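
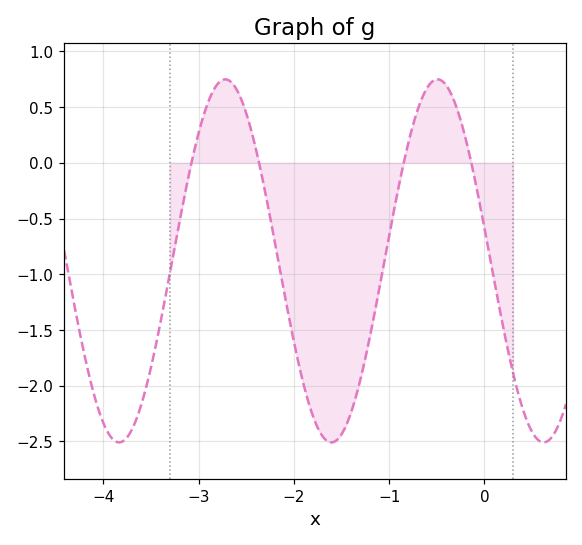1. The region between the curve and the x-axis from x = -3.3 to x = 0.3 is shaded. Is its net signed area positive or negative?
negative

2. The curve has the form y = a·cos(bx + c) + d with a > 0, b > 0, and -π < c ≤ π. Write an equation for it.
y = 1.63cos(2.8x + 1.4) - 0.88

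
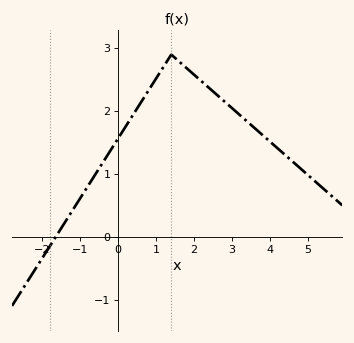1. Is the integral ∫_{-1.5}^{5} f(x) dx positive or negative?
positive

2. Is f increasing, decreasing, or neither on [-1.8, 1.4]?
increasing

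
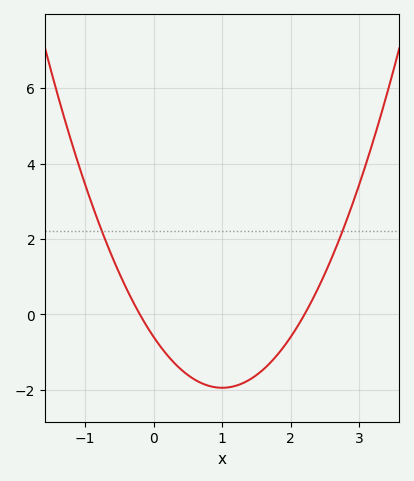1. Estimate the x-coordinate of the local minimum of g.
1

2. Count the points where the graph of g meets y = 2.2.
2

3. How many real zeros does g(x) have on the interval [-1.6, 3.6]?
2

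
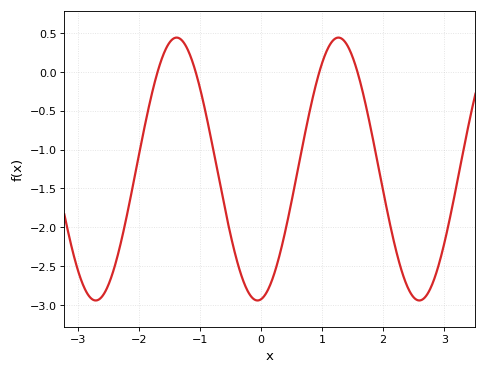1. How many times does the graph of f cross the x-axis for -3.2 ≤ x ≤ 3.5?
4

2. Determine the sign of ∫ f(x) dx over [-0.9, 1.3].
negative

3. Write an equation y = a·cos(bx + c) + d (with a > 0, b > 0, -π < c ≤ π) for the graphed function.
y = 1.69cos(2.37x - 3) - 1.25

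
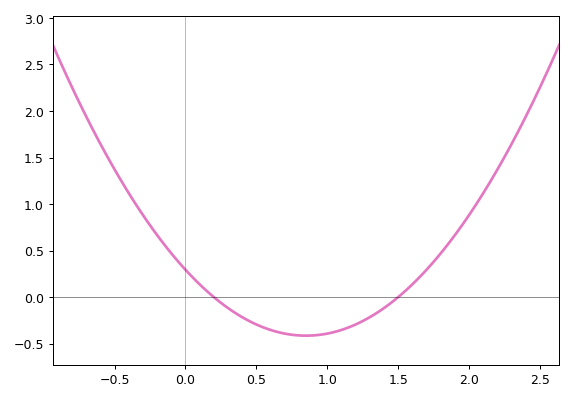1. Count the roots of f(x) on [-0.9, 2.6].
2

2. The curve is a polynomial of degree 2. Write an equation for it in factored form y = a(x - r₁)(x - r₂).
y = 0.98(x - 0.2)(x - 1.5)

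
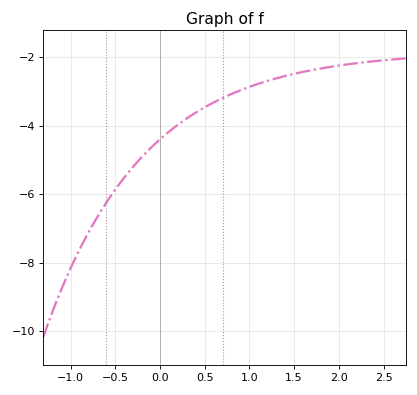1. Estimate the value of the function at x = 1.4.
-2.6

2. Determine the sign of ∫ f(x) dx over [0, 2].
negative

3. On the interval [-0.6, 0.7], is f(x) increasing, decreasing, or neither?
increasing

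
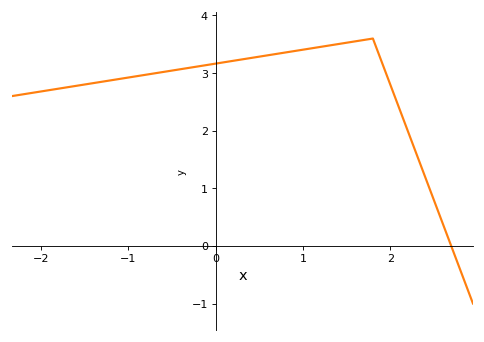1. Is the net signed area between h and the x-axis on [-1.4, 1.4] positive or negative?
positive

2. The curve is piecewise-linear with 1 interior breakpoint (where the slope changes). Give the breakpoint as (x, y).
(1.8, 3.6)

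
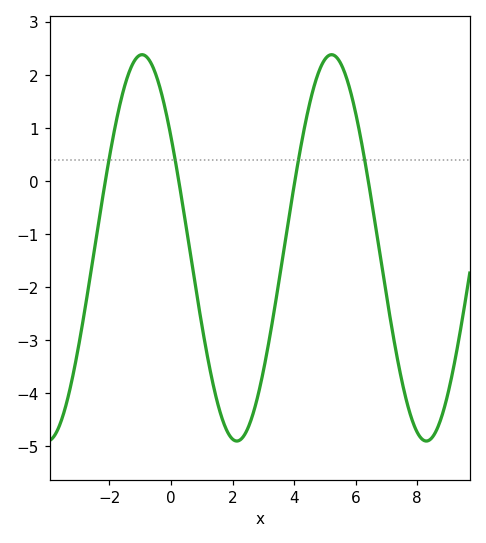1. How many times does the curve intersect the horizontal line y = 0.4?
4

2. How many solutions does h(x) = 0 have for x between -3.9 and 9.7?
4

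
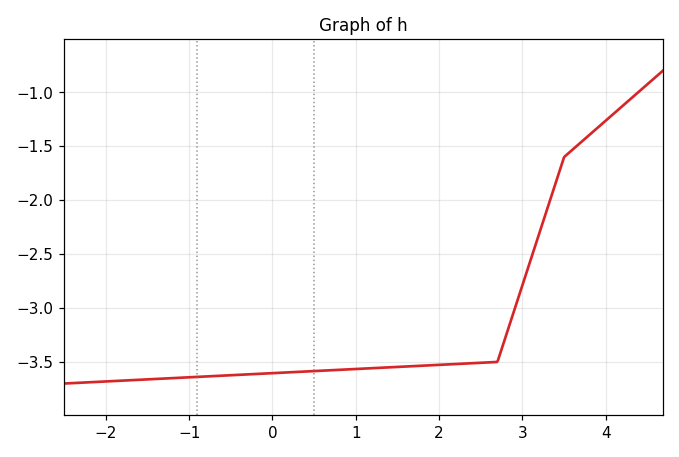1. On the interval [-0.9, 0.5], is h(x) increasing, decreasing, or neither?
increasing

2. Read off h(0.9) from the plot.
-3.57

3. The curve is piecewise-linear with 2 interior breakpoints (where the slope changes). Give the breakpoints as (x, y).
(2.7, -3.5); (3.5, -1.6)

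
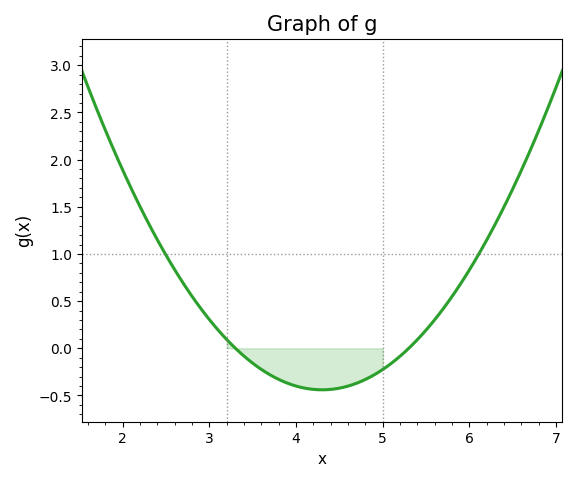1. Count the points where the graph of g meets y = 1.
2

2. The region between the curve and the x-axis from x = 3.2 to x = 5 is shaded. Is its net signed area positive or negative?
negative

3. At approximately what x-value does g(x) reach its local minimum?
4.3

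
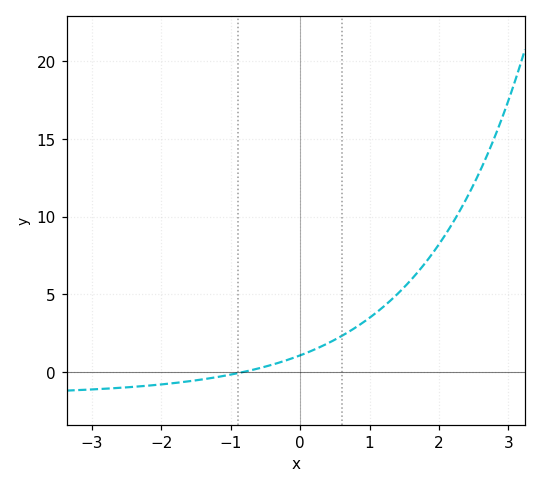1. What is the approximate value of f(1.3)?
4.5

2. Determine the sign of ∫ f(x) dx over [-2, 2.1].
positive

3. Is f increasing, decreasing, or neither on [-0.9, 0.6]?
increasing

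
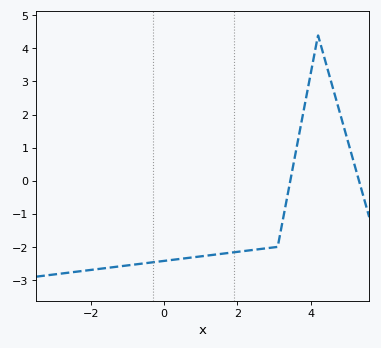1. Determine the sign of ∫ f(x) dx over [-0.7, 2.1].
negative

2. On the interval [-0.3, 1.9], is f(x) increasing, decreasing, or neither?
increasing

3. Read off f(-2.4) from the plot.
-2.8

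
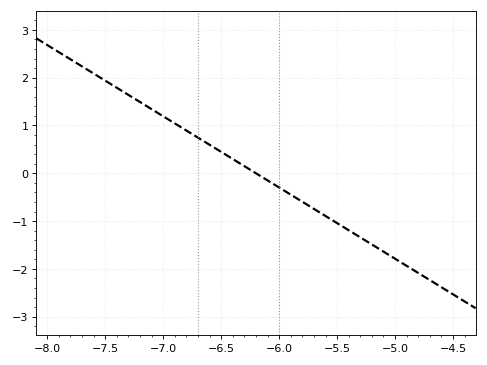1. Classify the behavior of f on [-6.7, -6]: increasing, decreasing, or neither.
decreasing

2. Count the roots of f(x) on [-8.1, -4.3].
1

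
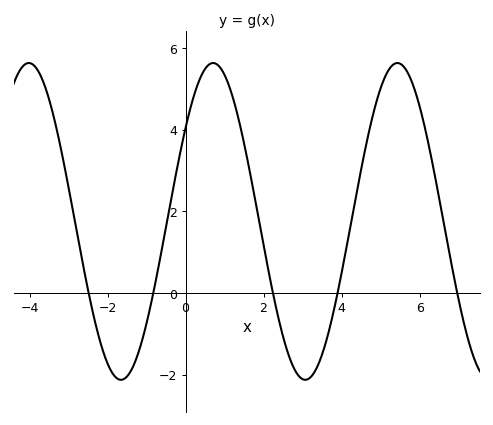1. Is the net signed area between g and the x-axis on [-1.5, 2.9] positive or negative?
positive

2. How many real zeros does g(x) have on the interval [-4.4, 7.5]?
5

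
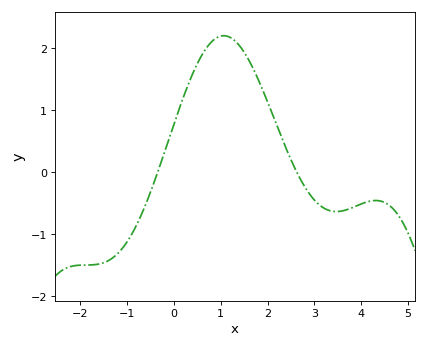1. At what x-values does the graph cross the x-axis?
-0.349, 2.63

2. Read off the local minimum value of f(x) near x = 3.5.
-0.636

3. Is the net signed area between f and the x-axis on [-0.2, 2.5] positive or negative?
positive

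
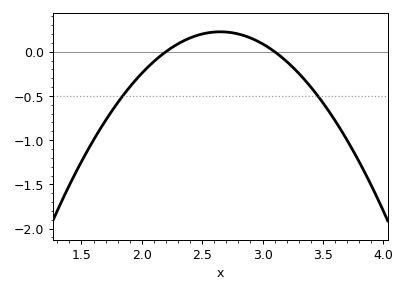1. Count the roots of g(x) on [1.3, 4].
2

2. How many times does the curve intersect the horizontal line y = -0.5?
2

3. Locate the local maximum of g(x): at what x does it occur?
2.65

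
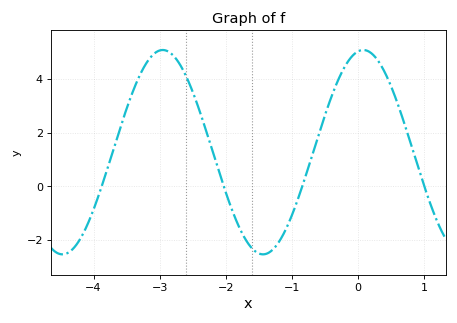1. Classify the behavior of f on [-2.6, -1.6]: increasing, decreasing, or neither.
decreasing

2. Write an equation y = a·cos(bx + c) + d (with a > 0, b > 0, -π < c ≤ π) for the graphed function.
y = 3.81cos(2.1x - 0.17) + 1.28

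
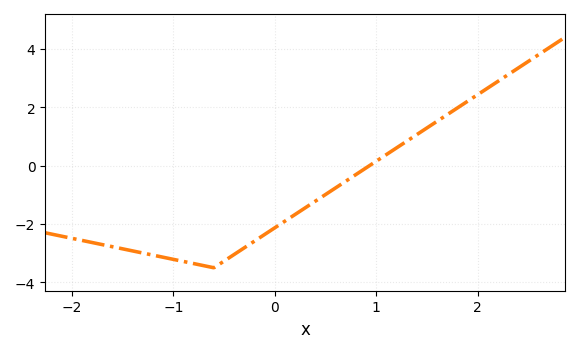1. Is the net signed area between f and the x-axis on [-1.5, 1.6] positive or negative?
negative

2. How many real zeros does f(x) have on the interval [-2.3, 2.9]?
1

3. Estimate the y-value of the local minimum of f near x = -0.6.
-3.4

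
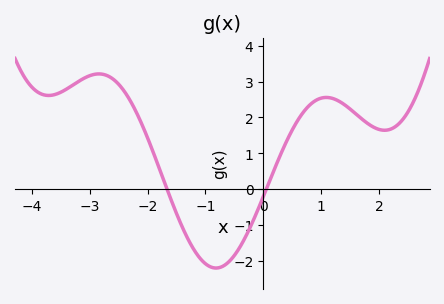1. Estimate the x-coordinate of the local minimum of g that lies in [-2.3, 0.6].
-0.8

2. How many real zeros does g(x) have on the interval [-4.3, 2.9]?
2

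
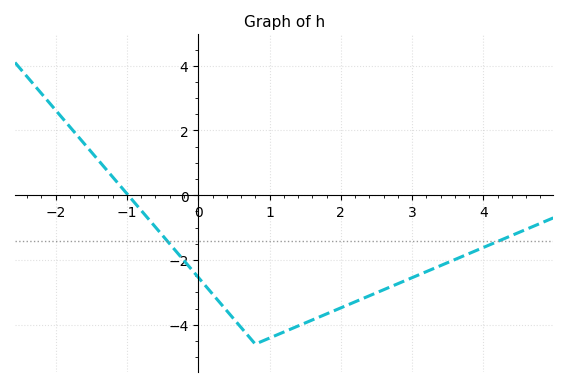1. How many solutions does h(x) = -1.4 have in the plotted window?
2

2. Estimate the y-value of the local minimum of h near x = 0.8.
-4.6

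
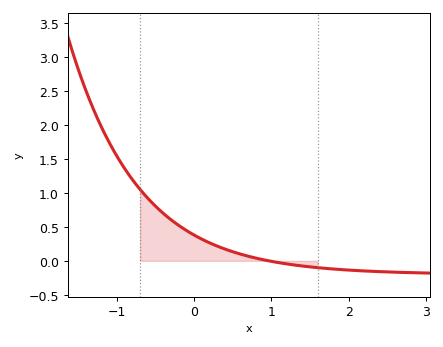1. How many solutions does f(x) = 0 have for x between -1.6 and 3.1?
1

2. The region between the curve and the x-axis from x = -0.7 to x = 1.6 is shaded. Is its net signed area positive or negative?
positive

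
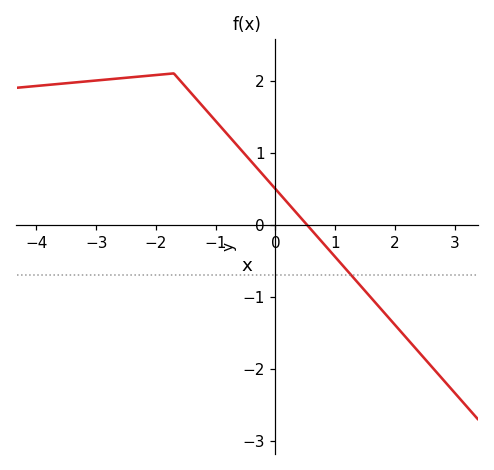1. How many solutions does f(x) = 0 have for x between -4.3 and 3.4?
1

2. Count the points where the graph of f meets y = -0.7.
1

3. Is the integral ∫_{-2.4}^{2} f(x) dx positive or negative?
positive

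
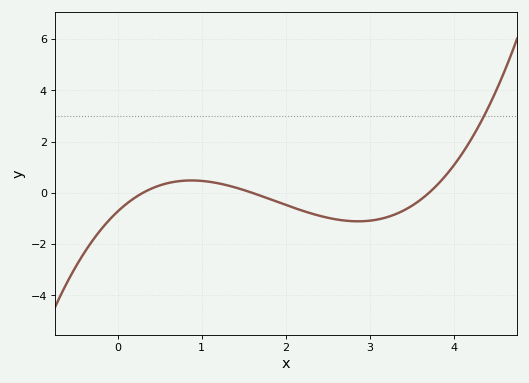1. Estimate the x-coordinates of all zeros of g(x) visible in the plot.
0.3, 1.6, 3.7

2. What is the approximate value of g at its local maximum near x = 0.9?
0.4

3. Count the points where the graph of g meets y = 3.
1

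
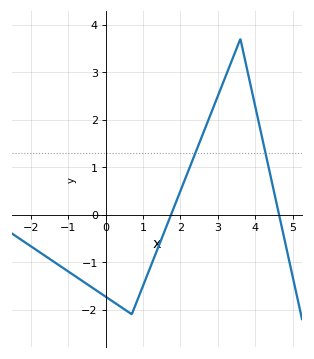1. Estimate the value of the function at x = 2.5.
1.5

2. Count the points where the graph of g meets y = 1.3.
2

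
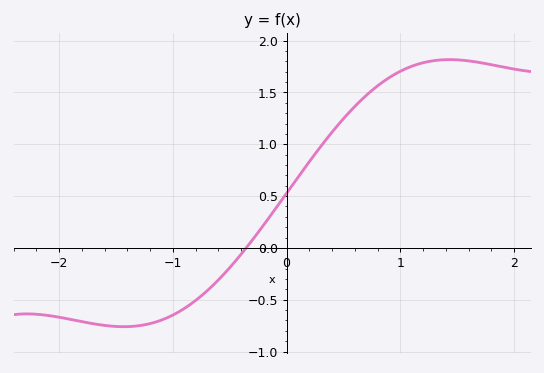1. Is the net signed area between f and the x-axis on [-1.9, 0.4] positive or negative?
negative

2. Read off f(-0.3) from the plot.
0.077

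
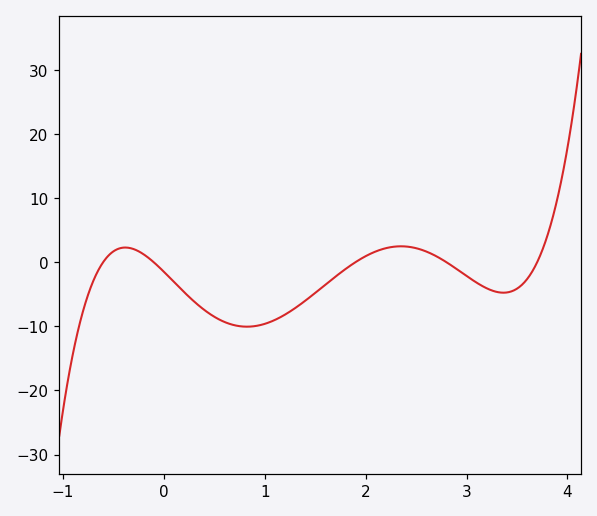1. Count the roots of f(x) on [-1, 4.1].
5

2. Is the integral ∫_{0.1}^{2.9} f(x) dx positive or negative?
negative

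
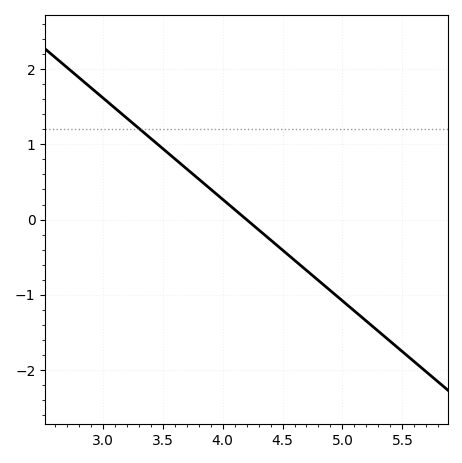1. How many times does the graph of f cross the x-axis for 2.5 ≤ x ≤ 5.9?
1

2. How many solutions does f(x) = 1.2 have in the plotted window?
1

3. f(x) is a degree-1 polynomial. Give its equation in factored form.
y = -1.35(x - 4.2)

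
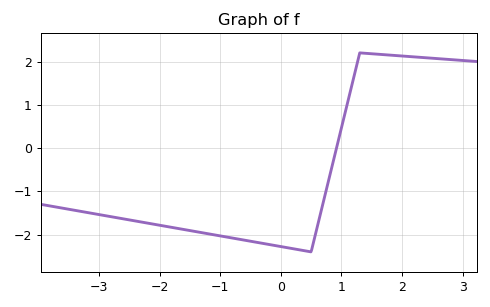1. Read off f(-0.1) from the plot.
-2.25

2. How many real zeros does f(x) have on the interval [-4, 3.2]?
1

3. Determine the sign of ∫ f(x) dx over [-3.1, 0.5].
negative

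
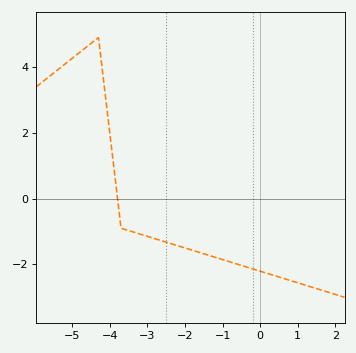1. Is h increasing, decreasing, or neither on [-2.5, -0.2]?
decreasing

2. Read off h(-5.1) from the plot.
4.2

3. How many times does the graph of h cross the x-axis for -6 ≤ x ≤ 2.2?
1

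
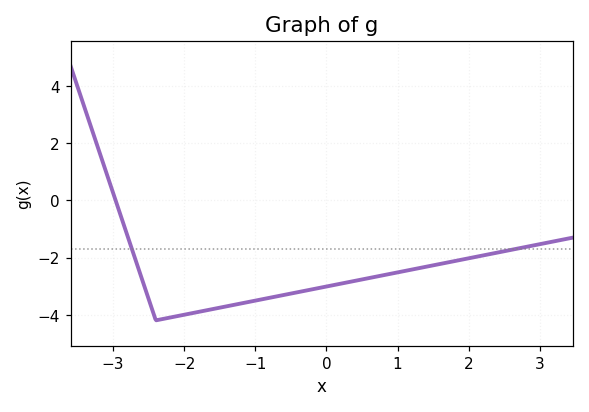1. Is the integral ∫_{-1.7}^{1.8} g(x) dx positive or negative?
negative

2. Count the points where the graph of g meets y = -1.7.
2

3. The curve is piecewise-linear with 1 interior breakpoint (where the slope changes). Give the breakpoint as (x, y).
(-2.4, -4.2)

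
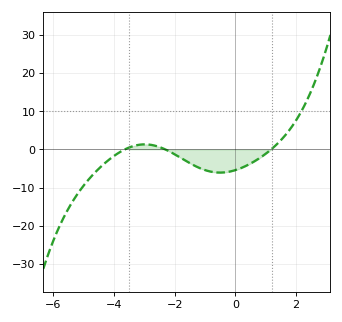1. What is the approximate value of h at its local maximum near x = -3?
1.31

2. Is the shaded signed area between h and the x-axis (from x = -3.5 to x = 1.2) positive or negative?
negative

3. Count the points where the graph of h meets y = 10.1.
1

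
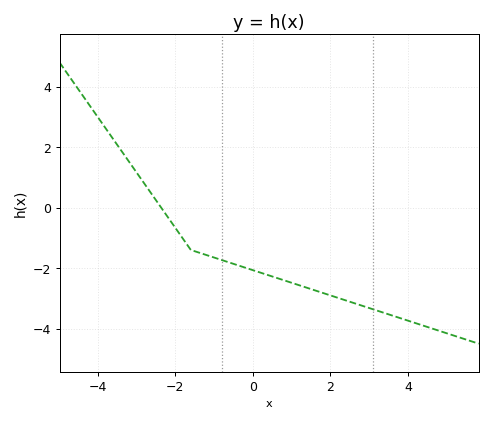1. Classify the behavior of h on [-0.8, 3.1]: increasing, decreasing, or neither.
decreasing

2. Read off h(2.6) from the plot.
-3.2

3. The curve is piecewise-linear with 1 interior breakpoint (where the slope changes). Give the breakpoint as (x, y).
(-1.6, -1.4)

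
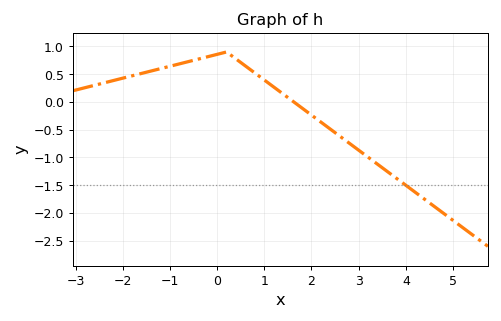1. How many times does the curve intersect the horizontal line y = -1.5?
1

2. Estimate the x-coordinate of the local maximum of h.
0.201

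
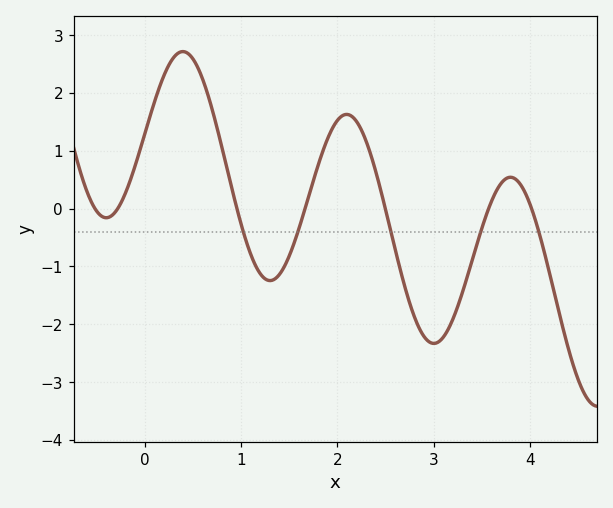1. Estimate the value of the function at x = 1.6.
-0.348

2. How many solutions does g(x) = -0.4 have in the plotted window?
5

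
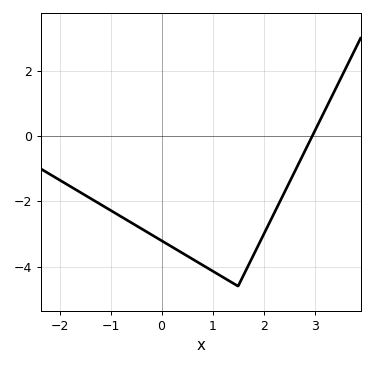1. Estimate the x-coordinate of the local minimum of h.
1.5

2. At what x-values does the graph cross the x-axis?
2.95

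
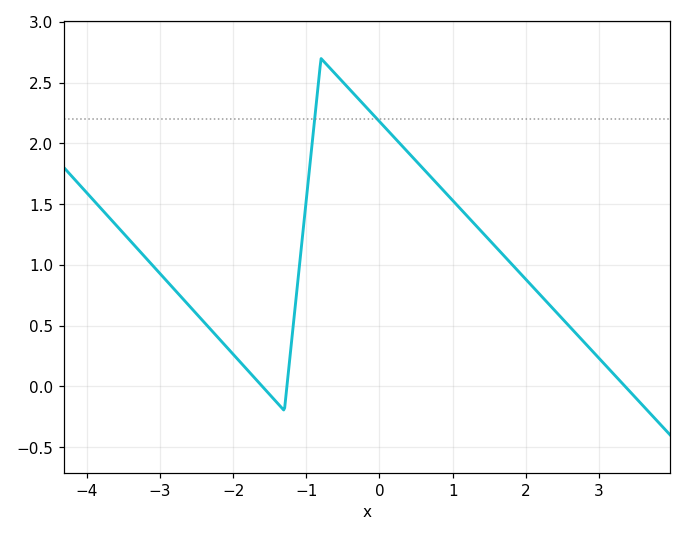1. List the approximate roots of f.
-1.6, -1.2, 3.4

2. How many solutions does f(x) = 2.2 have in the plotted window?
2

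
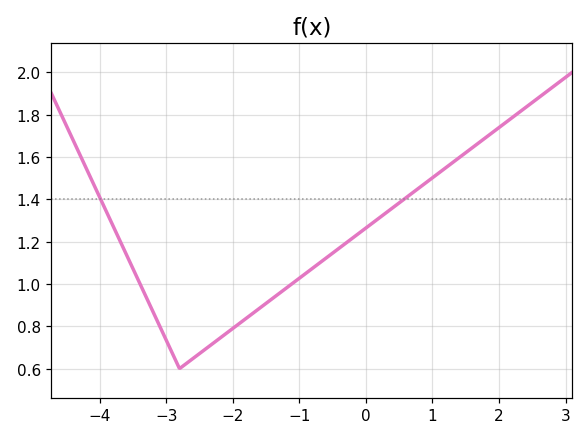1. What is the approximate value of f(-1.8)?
0.84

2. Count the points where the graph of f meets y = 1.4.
2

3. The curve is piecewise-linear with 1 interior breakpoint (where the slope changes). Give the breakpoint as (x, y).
(-2.8, 0.6)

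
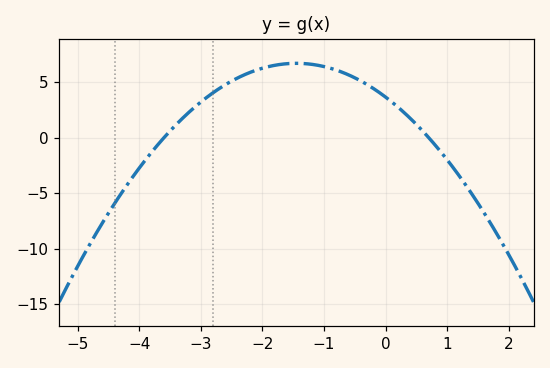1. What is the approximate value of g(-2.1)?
6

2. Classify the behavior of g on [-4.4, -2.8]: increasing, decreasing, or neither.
increasing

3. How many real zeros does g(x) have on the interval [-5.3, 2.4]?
2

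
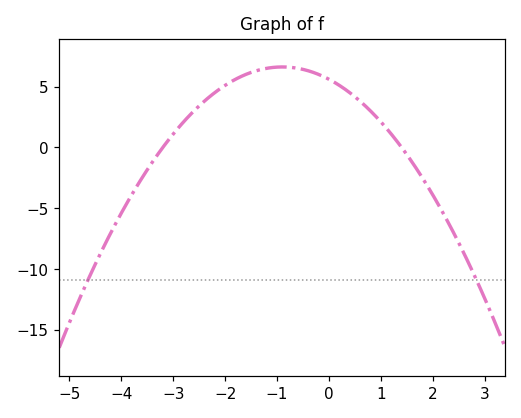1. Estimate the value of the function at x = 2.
-3.9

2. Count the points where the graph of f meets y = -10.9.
2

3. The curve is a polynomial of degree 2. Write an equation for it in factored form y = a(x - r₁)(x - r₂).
y = -1.25(x + 3.2)(x - 1.4)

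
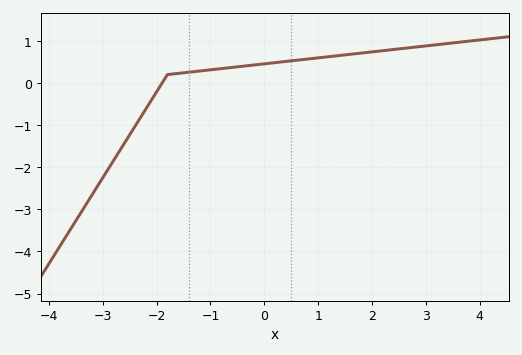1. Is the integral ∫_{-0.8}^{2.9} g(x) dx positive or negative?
positive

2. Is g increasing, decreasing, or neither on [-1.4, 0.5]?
increasing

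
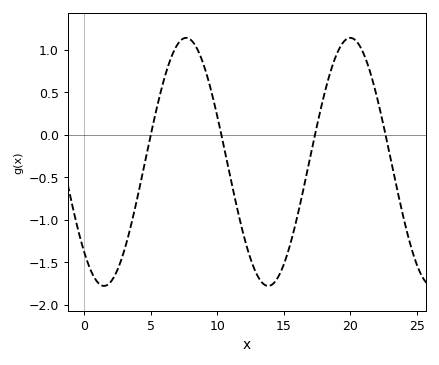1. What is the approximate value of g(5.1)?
0.05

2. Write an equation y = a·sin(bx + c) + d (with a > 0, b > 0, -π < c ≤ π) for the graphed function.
y = 1.46sin(0.51x - 2.3) - 0.32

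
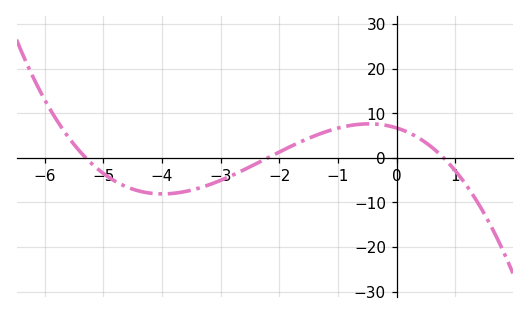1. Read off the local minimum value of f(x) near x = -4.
-8.09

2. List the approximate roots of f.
-5.3, -2.2, 0.8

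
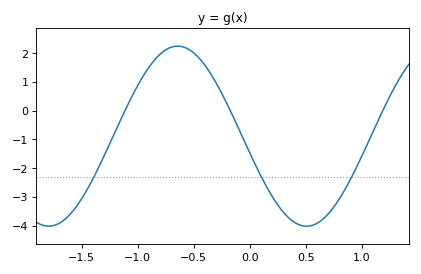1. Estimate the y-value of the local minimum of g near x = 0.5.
-4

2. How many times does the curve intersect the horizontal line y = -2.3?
3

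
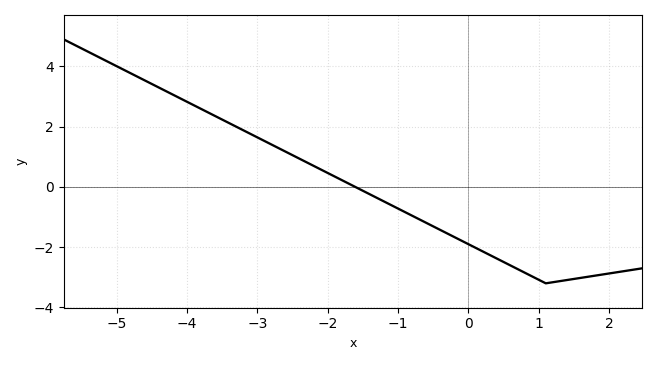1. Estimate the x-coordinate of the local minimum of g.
1.2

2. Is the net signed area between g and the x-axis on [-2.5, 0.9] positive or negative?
negative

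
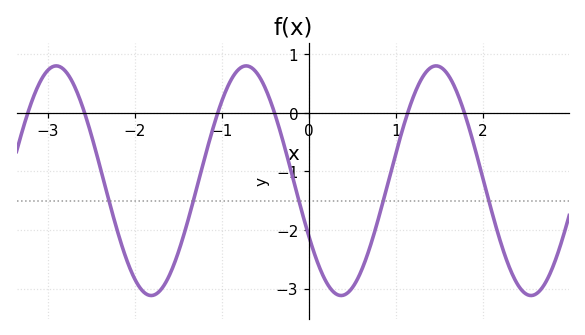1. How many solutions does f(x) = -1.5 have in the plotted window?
5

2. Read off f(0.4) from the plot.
-3.1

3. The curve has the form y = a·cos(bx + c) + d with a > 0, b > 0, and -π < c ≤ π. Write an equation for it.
y = 1.96cos(2.9x + 2.1) - 1.16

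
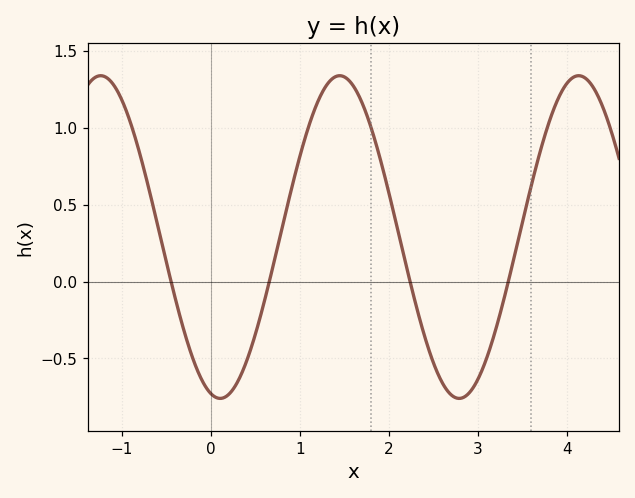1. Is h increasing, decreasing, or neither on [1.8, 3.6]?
neither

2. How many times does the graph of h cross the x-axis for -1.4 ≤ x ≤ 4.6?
4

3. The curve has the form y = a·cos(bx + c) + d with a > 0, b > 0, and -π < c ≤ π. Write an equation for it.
y = 1.05cos(2.3x + 2.9) + 0.29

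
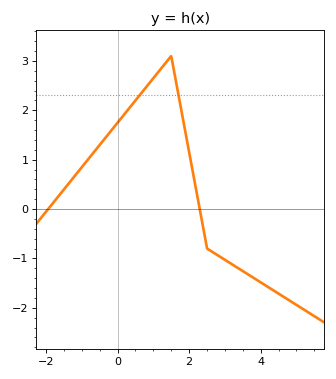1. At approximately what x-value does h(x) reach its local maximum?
1.5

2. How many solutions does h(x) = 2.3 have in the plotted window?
2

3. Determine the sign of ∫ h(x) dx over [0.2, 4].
positive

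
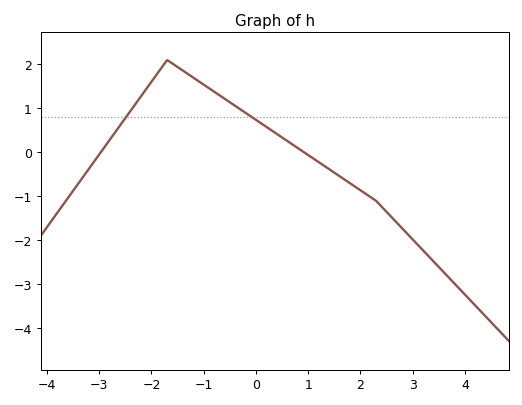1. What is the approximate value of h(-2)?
1.6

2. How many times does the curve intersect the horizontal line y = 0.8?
2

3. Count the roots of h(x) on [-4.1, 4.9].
2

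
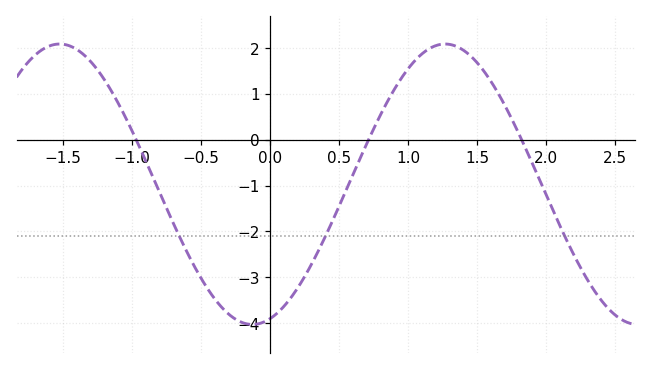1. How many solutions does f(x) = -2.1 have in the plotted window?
3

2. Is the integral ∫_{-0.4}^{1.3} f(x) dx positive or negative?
negative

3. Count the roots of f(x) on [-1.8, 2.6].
3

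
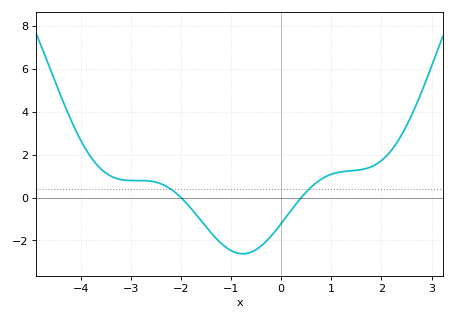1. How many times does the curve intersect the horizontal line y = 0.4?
2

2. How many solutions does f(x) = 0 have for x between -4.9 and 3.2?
2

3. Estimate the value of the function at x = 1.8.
1.4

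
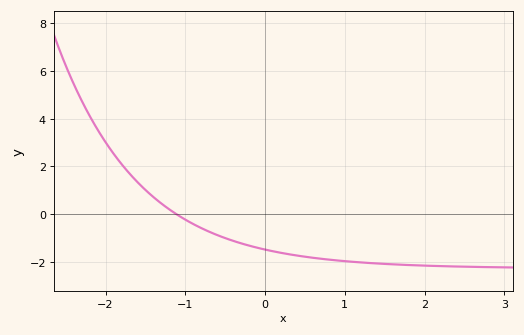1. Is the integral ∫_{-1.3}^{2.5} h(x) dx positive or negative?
negative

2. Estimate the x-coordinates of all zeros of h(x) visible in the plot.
-1.11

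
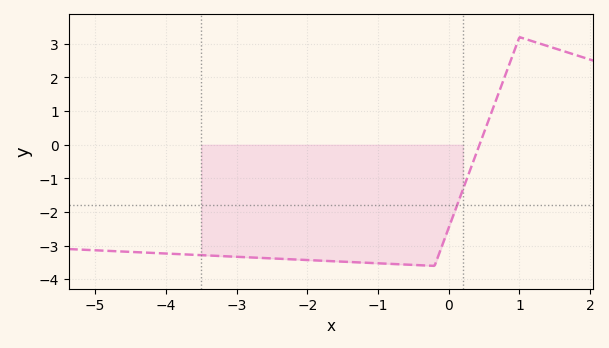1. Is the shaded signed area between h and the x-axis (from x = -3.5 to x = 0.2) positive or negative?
negative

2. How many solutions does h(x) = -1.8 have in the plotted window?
1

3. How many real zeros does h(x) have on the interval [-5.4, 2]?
1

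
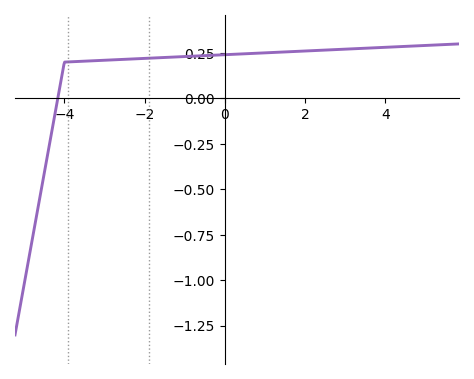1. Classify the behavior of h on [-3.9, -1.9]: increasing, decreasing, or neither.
increasing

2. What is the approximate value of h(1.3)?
0.26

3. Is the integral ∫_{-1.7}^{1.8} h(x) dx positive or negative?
positive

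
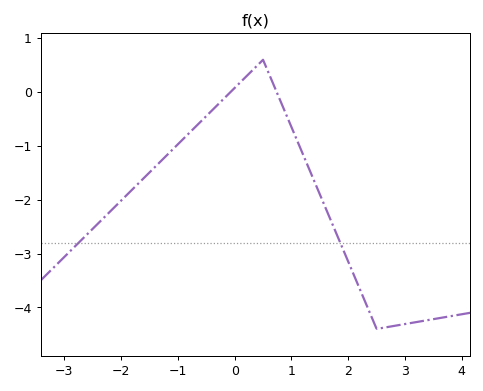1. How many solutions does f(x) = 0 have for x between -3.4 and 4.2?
2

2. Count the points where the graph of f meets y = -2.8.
2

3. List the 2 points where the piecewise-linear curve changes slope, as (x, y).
(0.5, 0.6); (2.5, -4.4)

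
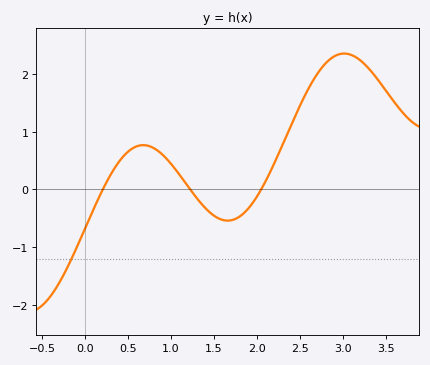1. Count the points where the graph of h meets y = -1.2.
1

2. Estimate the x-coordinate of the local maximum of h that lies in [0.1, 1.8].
0.7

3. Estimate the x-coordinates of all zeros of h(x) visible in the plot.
0.2, 1.2, 2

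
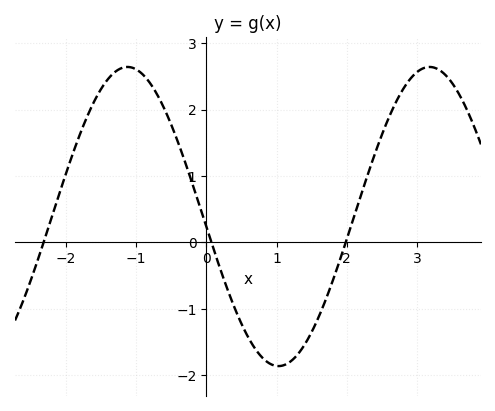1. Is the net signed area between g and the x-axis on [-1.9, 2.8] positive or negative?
positive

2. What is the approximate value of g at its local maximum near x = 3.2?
2.64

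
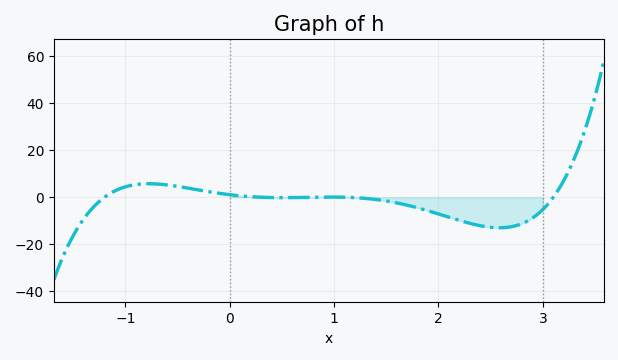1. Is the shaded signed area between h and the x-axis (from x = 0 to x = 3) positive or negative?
negative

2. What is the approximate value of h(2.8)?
-12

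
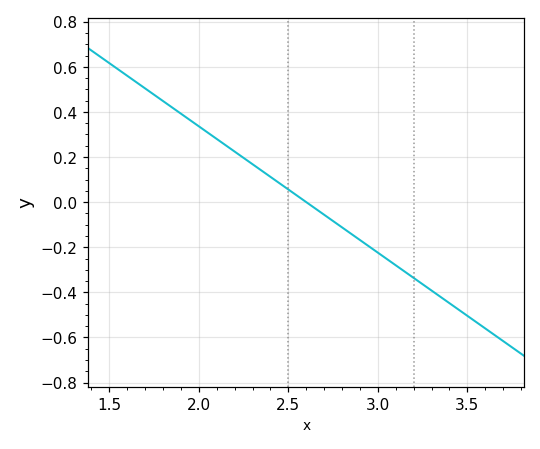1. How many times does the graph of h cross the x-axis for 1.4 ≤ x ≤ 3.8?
1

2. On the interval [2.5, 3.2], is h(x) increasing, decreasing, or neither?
decreasing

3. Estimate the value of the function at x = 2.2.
0.22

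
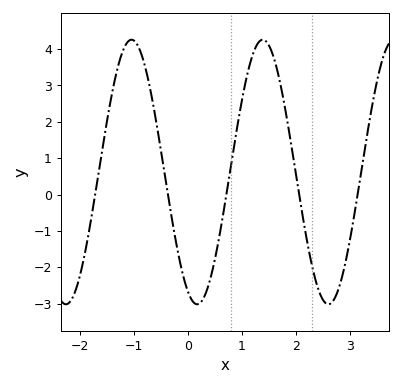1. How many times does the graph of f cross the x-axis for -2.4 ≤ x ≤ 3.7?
5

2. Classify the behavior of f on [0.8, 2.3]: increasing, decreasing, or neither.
neither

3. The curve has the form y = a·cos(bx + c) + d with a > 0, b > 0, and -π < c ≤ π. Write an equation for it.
y = 3.64cos(2.59x + 2.7) + 0.62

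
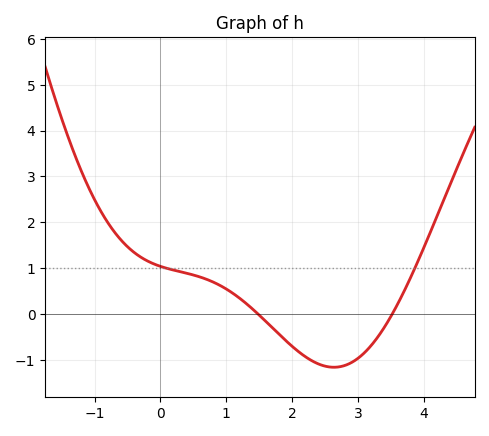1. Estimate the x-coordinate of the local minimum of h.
2.6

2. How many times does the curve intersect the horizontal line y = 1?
2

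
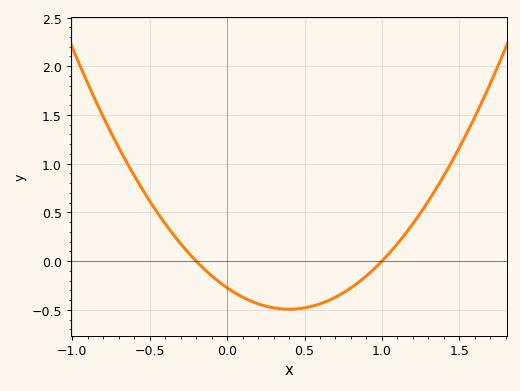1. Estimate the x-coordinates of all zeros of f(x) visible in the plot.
-0.2, 1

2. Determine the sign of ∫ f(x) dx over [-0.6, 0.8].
negative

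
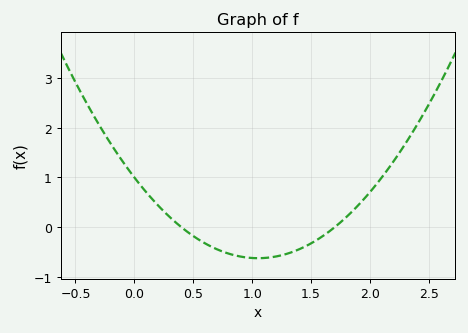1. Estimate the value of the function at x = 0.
1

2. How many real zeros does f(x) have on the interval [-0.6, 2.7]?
2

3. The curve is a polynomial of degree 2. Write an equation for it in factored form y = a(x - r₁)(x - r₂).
y = 1.47(x - 0.4)(x - 1.7)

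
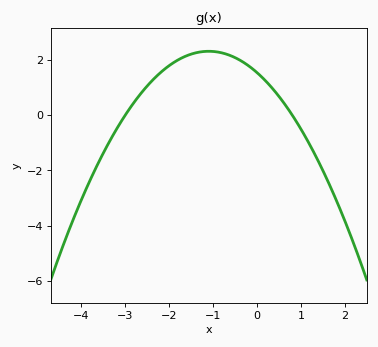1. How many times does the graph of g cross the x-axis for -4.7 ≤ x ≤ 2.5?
2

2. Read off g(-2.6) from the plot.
0.87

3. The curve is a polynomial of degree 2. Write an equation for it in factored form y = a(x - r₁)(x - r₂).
y = -0.64(x + 3)(x - 0.8)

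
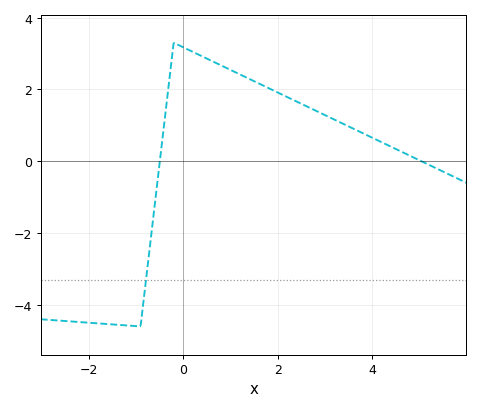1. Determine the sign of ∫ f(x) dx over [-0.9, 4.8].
positive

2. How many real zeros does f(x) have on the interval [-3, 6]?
2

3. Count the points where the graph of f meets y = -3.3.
1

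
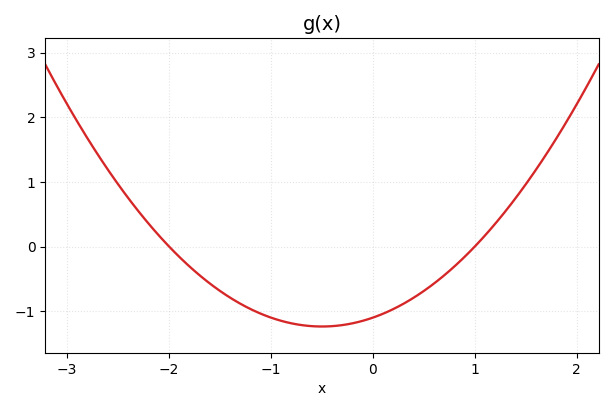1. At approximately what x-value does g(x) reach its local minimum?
-0.5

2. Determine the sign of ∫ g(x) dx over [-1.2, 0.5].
negative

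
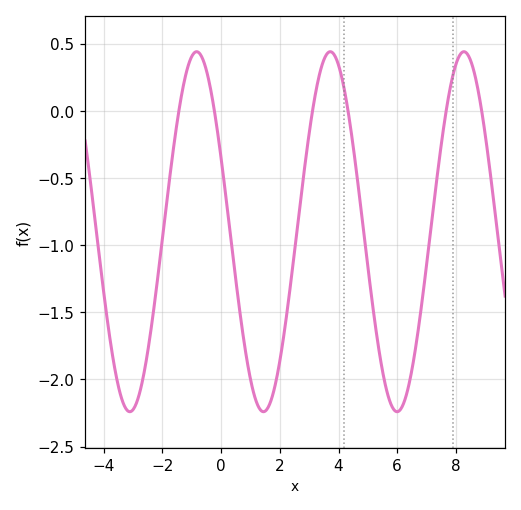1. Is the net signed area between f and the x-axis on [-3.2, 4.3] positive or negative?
negative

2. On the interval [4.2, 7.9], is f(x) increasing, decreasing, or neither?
neither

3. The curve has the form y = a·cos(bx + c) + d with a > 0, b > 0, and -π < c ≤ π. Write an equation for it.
y = 1.34cos(1.4x + 1.2) - 0.9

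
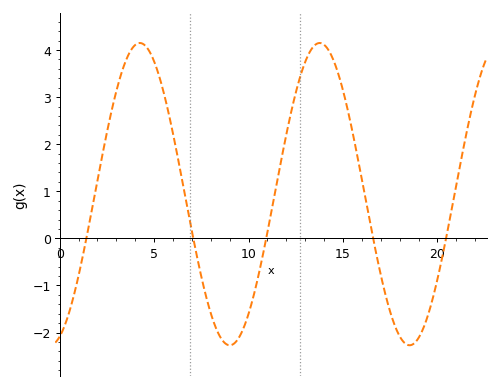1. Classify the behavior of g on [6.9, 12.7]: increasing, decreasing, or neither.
neither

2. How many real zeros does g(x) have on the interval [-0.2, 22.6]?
5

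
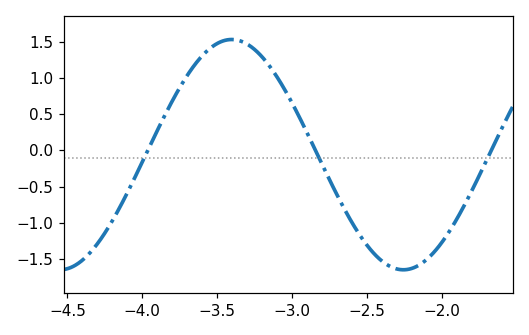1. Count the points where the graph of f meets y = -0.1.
3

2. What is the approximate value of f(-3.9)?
0.25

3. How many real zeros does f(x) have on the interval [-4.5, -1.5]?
3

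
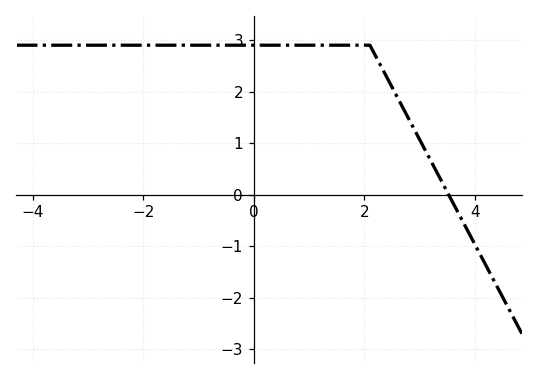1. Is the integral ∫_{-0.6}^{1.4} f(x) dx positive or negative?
positive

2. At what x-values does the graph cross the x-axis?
3.6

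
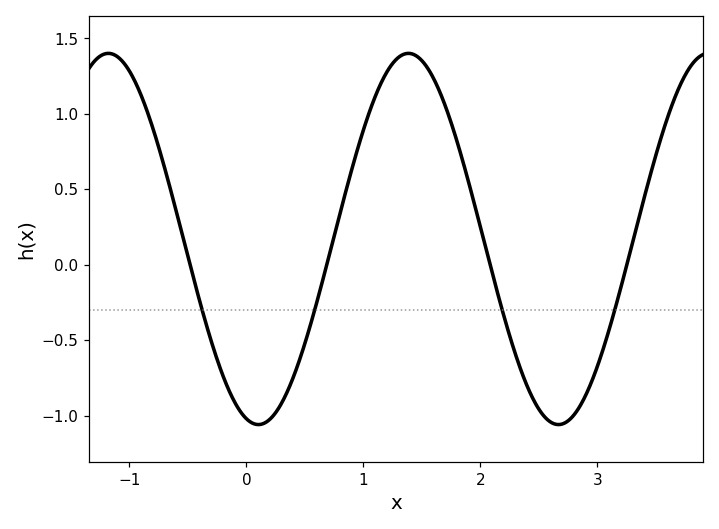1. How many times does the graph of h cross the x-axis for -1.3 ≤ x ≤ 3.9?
4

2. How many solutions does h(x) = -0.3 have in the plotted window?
4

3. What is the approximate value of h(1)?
0.893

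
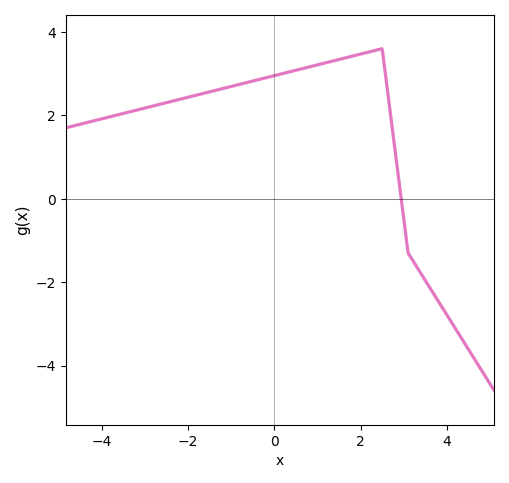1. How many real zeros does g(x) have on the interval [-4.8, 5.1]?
1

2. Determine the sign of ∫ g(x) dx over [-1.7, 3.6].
positive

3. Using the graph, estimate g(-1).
2.6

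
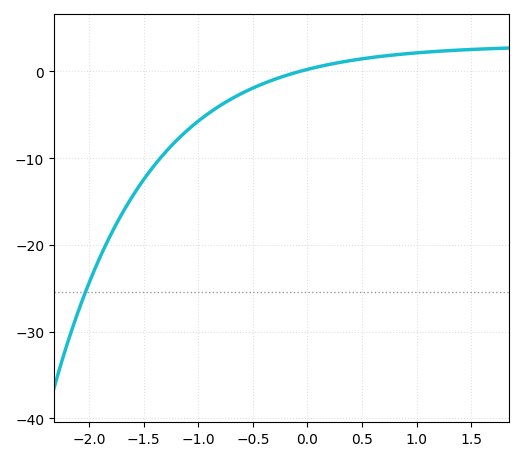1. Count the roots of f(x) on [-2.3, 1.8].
1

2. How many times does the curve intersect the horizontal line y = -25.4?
1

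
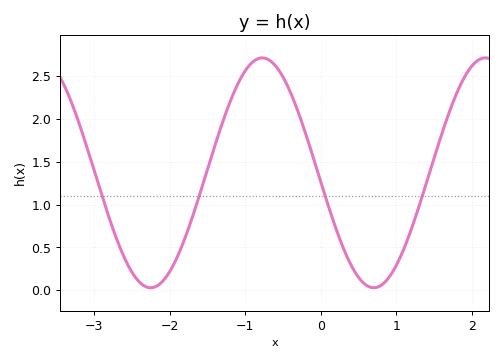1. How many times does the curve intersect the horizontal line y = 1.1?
4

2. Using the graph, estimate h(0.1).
1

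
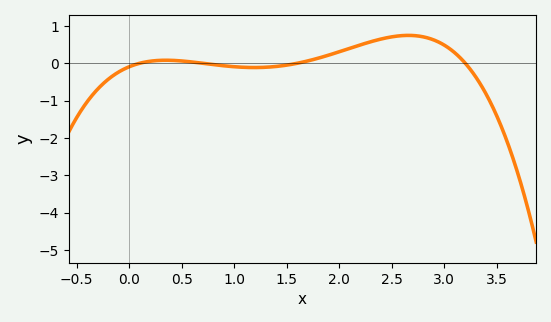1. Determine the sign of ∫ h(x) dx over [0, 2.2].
positive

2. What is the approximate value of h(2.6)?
0.7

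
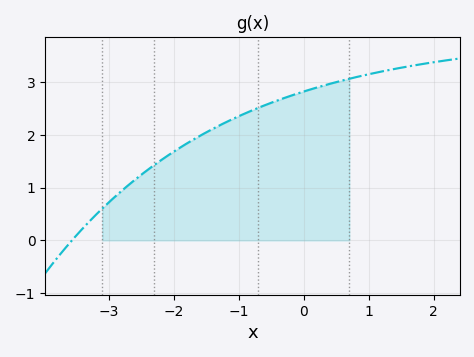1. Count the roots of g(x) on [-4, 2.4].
1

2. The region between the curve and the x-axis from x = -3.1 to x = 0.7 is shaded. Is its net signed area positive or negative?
positive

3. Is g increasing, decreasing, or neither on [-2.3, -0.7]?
increasing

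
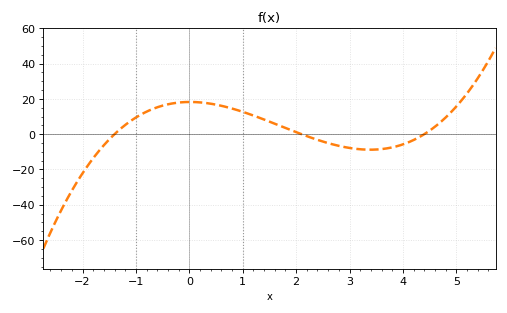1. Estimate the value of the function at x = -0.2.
18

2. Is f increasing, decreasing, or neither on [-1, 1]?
neither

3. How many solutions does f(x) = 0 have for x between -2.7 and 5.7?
3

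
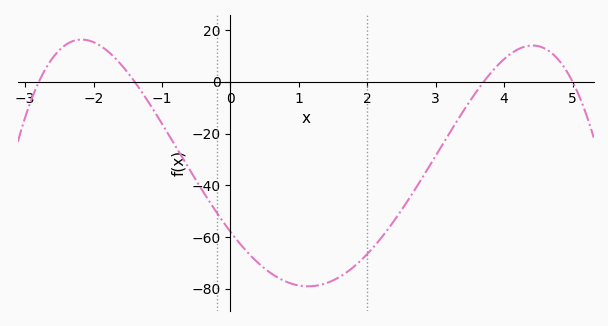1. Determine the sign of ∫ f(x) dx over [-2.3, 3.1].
negative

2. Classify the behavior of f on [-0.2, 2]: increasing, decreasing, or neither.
neither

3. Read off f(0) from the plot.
-58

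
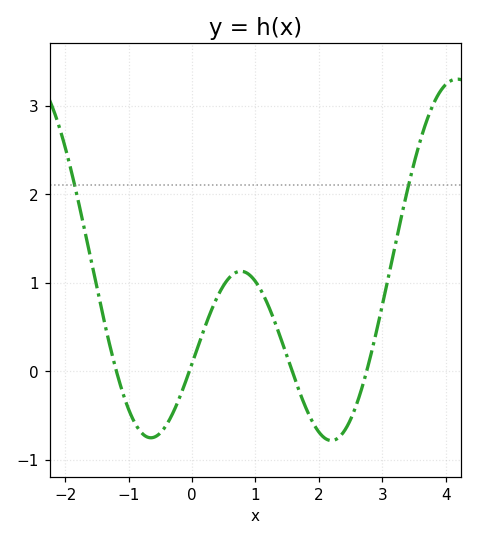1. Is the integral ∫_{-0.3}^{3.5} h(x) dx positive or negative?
positive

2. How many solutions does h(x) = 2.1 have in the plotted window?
2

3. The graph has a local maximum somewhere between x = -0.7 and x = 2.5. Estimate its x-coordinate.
0.8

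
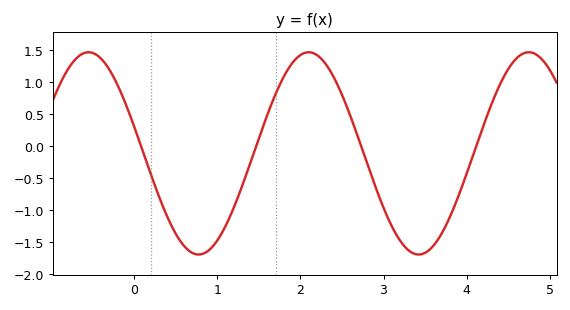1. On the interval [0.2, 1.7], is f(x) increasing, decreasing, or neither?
neither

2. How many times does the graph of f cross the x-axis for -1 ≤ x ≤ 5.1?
4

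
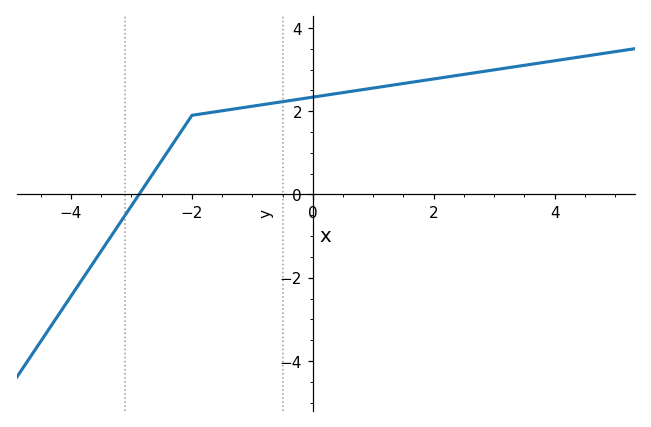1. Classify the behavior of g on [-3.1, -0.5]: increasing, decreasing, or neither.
increasing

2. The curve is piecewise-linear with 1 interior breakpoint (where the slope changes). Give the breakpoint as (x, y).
(-2, 1.9)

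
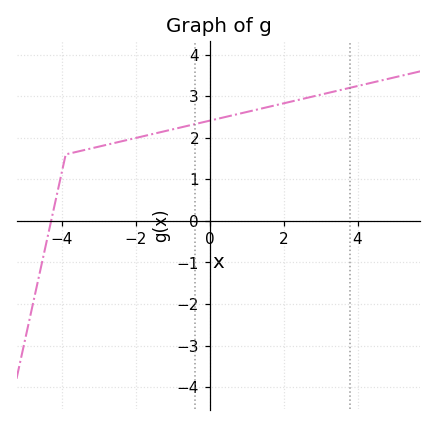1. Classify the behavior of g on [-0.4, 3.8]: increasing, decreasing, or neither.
increasing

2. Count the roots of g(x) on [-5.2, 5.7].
1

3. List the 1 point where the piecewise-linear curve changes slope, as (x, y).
(-3.9, 1.6)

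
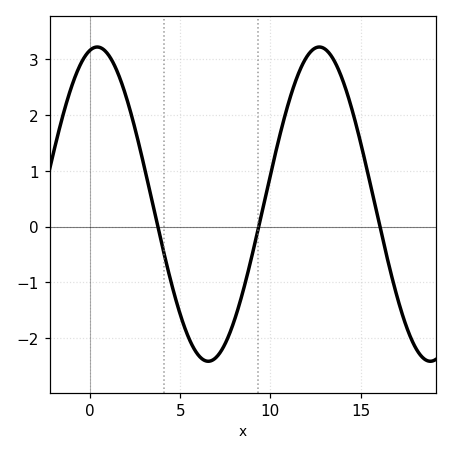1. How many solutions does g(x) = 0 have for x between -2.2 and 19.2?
3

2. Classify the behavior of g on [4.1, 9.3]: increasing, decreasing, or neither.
neither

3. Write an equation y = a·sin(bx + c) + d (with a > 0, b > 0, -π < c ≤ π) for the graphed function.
y = 2.81sin(0.51x + 1.37) + 0.4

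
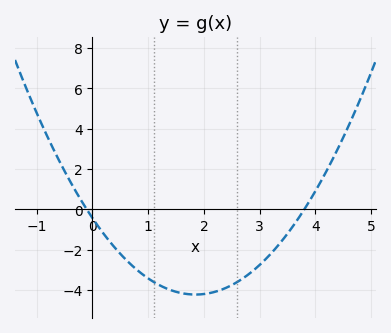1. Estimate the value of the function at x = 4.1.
1.4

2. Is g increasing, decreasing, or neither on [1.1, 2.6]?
neither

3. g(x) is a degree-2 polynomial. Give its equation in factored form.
y = 1.11(x + 0.1)(x - 3.8)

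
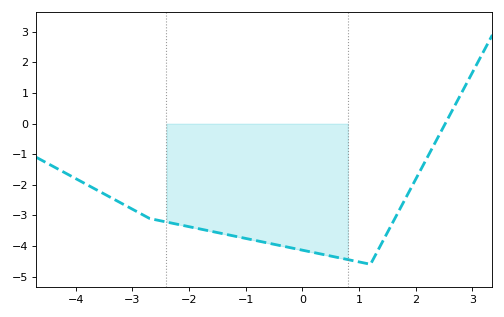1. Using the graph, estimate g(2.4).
-0.415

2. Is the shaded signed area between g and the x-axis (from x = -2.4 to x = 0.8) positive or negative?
negative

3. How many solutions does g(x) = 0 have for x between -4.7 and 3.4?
1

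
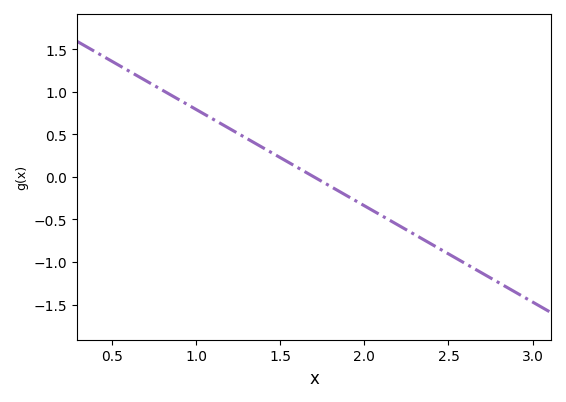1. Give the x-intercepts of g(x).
1.7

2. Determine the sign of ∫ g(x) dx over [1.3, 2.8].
negative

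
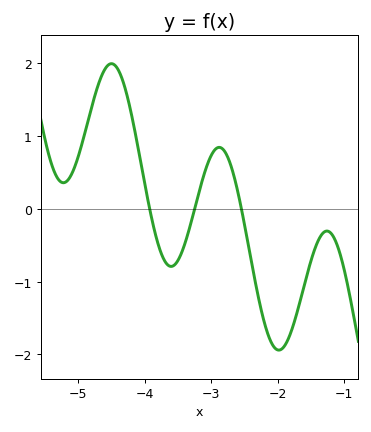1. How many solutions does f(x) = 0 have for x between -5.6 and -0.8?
3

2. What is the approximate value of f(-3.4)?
-0.496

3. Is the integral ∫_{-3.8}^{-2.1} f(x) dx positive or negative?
negative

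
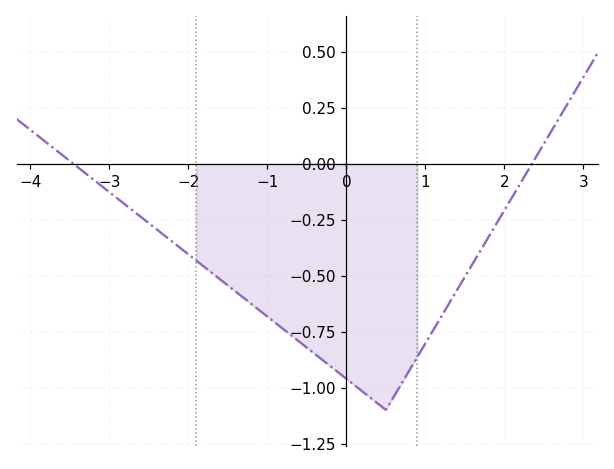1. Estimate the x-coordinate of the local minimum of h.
0.498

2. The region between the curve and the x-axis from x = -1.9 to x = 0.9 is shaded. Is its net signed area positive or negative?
negative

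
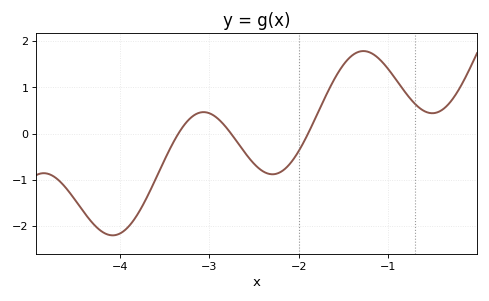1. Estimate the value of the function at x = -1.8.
0.392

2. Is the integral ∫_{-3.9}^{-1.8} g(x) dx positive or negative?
negative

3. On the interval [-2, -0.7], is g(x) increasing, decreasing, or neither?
neither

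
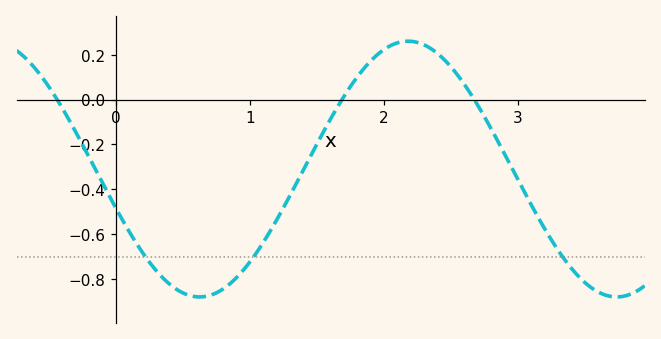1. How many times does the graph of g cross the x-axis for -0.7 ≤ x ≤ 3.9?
3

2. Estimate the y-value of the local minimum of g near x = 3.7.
-0.88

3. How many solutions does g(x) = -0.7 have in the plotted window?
3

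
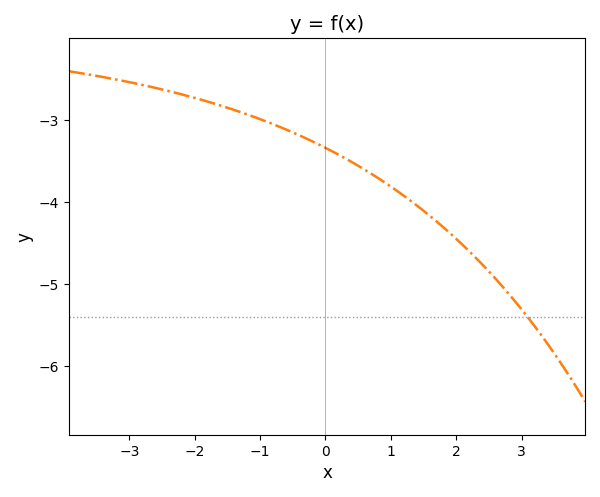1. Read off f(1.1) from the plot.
-3.9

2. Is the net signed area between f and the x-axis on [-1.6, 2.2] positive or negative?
negative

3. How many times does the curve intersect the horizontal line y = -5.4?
1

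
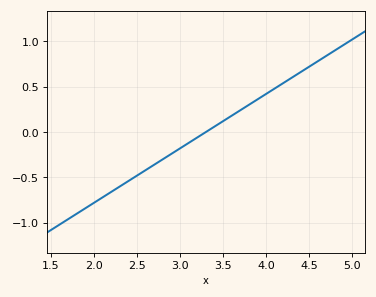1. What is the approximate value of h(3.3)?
0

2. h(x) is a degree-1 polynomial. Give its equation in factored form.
y = 0.6(x - 3.3)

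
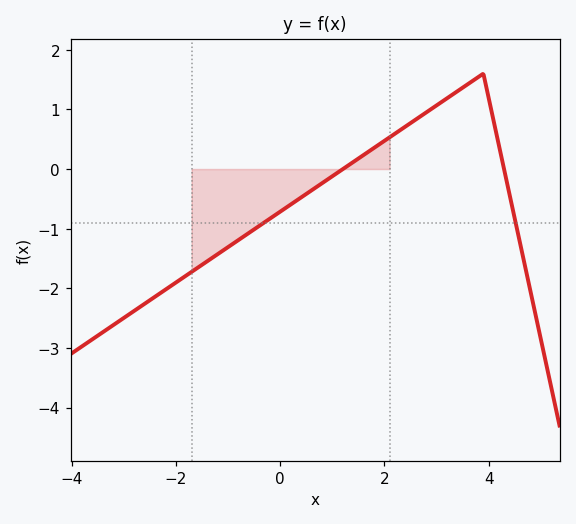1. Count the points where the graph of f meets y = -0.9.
2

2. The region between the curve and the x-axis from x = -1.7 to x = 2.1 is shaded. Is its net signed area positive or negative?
negative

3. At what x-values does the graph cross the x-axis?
1.2, 4.2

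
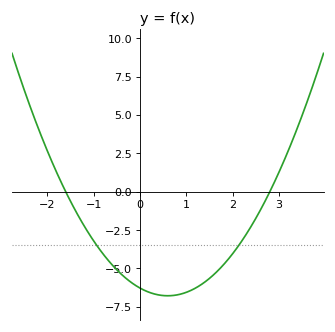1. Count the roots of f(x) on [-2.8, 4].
2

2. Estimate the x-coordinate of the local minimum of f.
0.6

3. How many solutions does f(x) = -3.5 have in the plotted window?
2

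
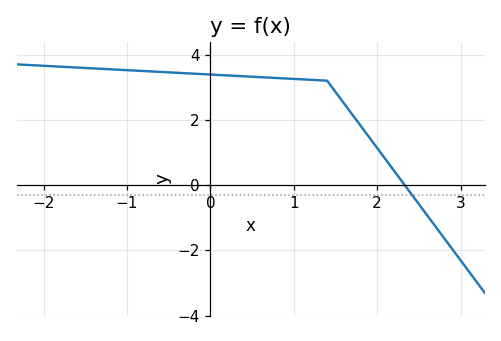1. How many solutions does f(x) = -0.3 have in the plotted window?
1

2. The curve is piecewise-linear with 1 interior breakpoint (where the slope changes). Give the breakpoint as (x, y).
(1.4, 3.2)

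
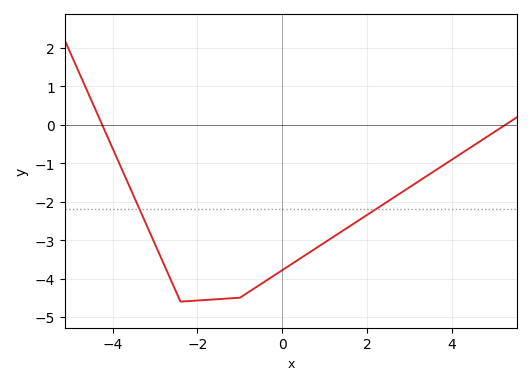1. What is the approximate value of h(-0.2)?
-3.9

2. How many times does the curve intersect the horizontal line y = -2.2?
2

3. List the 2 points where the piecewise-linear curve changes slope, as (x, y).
(-2.4, -4.6); (-1, -4.5)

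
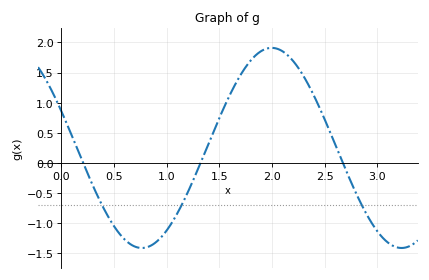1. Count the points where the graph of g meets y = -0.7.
3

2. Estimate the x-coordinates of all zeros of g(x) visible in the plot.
0.208, 1.32, 2.67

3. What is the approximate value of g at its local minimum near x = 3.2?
-1.41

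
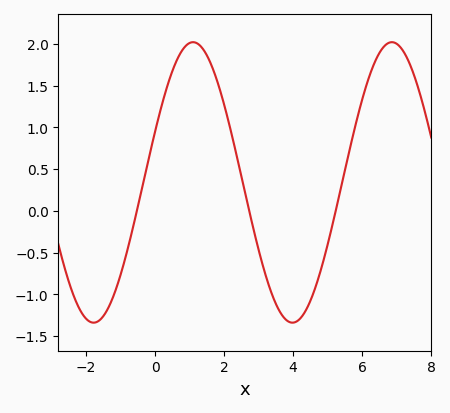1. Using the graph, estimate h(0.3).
1.4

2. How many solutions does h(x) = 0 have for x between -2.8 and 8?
3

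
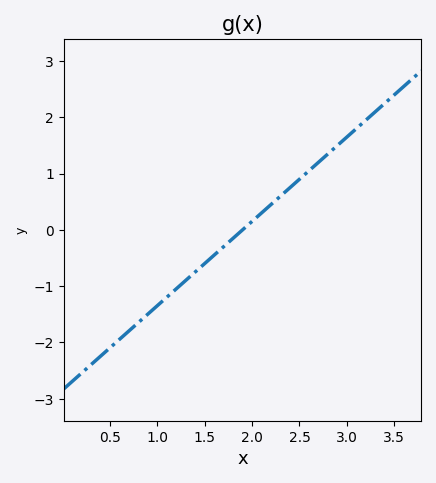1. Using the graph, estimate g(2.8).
1.35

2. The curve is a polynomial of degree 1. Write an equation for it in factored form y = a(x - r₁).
y = 1.5(x - 1.9)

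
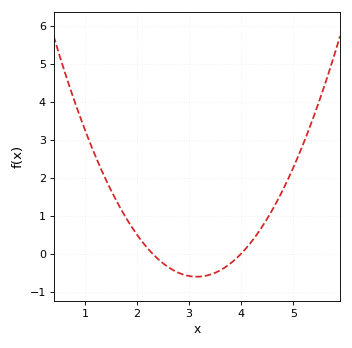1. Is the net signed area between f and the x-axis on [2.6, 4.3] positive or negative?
negative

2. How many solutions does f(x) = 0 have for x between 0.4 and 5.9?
2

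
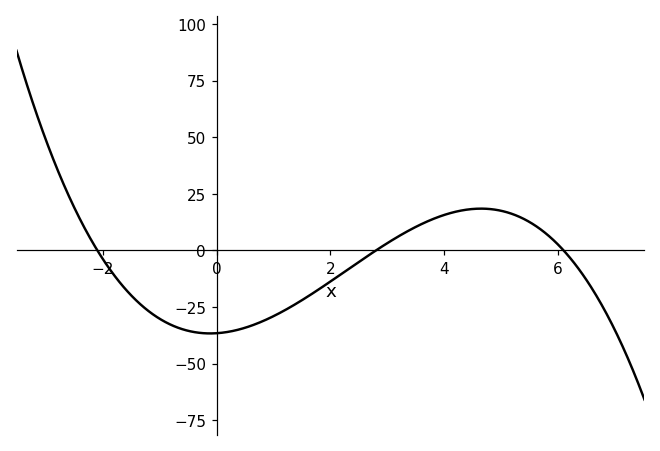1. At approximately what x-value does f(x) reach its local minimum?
-0.115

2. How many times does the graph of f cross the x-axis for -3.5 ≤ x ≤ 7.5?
3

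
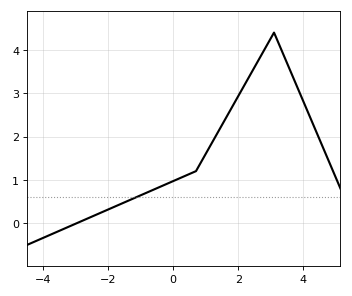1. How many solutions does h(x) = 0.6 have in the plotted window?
1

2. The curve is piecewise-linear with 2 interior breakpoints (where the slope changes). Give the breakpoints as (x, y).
(0.7, 1.2); (3.1, 4.4)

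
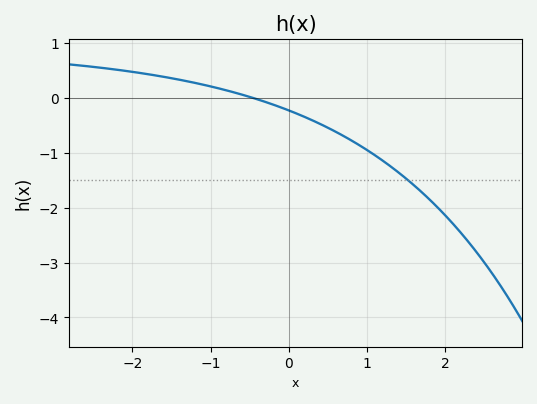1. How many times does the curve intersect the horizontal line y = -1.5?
1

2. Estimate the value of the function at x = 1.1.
-1.04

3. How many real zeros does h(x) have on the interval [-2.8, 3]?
1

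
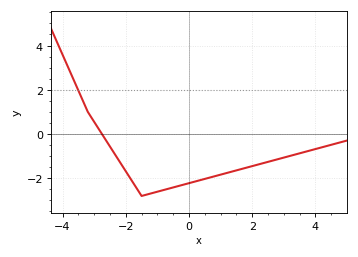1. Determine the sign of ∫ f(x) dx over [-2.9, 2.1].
negative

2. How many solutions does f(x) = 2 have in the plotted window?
1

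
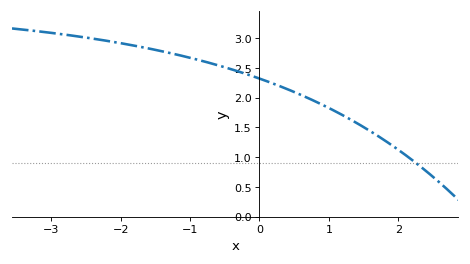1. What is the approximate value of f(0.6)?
2.05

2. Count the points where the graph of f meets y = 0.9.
1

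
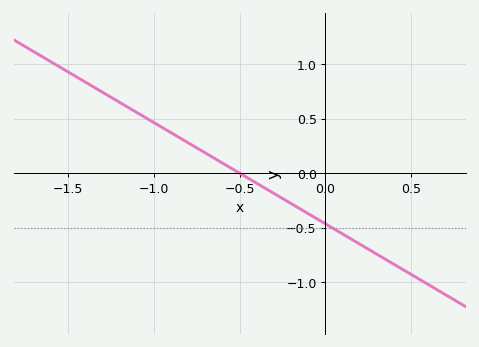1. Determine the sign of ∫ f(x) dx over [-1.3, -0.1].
positive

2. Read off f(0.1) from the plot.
-0.558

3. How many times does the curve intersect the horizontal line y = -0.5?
1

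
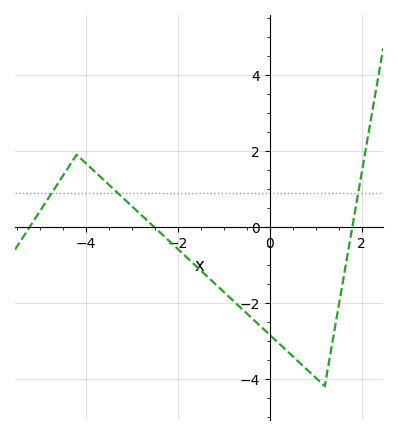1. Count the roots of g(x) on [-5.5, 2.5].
3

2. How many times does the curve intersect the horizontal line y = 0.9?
3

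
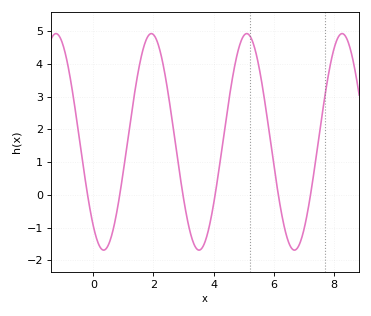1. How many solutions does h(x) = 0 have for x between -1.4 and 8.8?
6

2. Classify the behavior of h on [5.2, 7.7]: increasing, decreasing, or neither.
neither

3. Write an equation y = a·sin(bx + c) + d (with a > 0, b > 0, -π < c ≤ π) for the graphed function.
y = 3.31sin(2x - 2.3) + 1.62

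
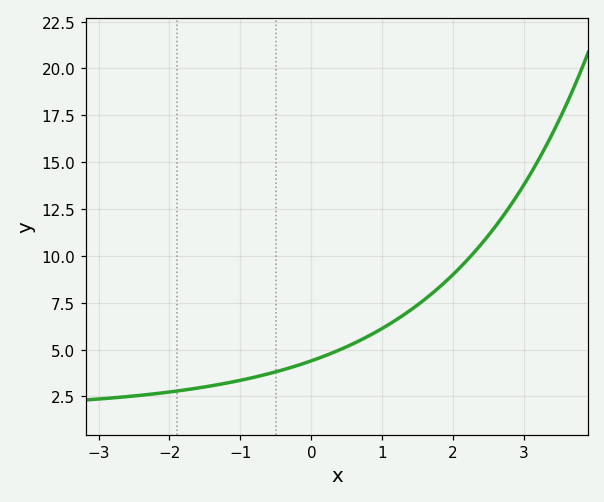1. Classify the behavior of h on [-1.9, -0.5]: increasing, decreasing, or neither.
increasing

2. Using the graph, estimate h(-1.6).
3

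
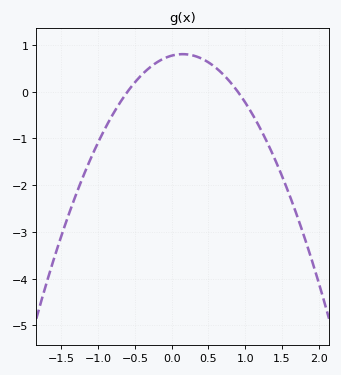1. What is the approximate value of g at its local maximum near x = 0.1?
0.8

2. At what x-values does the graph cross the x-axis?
-0.6, 0.9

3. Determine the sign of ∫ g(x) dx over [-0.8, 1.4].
positive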